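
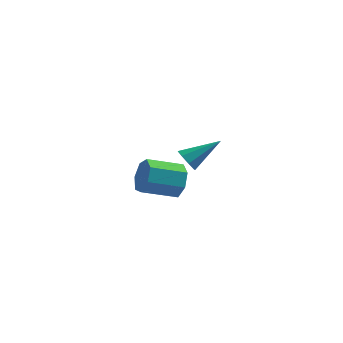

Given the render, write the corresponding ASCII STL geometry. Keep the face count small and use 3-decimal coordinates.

solid 
facet normal 0.861 0.391 -0.326
outer loop
vertex 1.409 -1.809 4.376
vertex 1.014 -1.518 3.681
vertex 1.122 -1.132 4.43
endloop
endfacet
facet normal 0.327 0.064 0.943
outer loop
vertex 1.409 -1.809 4.376
vertex 1.122 -1.132 4.43
vertex 0.041 -2.432 4.893
endloop
endfacet
facet normal 0.328 0.063 0.943
outer loop
vertex 0.041 -2.432 4.893
vertex 1.122 -1.132 4.43
vertex -0.247 -1.755 4.948
endloop
endfacet
facet normal -0.860 -0.392 0.326
outer loop
vertex 0.041 -2.432 4.893
vertex -0.247 -1.755 4.948
vertex -0.354 -2.142 4.199
endloop
endfacet
facet normal 0.860 0.392 -0.326
outer loop
vertex 1.122 -1.132 4.43
vertex 1.014 -1.518 3.681
vertex 0.753 -0.746 3.921
endloop
endfacet
facet normal -0.100 0.757 0.646
outer loop
vertex 1.122 -1.132 4.43
vertex 0.753 -0.746 3.921
vertex -0.247 -1.755 4.948
endloop
endfacet
facet normal -0.100 0.757 0.646
outer loop
vertex -0.247 -1.755 4.948
vertex 0.753 -0.746 3.921
vertex -0.615 -1.369 4.439
endloop
endfacet
facet normal -0.861 -0.392 0.325
outer loop
vertex -0.247 -1.755 4.948
vertex -0.615 -1.369 4.439
vertex -0.354 -2.142 4.199
endloop
endfacet
facet normal 0.860 0.392 -0.326
outer loop
vertex 0.753 -0.746 3.921
vertex 1.014 -1.518 3.681
vertex 0.581 -0.942 3.231
endloop
endfacet
facet normal -0.453 0.881 -0.137
outer loop
vertex 0.753 -0.746 3.921
vertex 0.581 -0.942 3.231
vertex -0.615 -1.369 4.439
endloop
endfacet
facet normal -0.453 0.881 -0.137
outer loop
vertex -0.615 -1.369 4.439
vertex 0.581 -0.942 3.231
vertex -0.787 -1.565 3.749
endloop
endfacet
facet normal -0.860 -0.392 0.326
outer loop
vertex -0.615 -1.369 4.439
vertex -0.787 -1.565 3.749
vertex -0.354 -2.142 4.199
endloop
endfacet
facet normal 0.860 0.392 -0.326
outer loop
vertex 0.581 -0.942 3.231
vertex 1.014 -1.518 3.681
vertex 0.735 -1.572 2.88
endloop
endfacet
facet normal -0.465 0.341 -0.817
outer loop
vertex 0.581 -0.942 3.231
vertex 0.735 -1.572 2.88
vertex -0.787 -1.565 3.749
endloop
endfacet
facet normal -0.465 0.341 -0.817
outer loop
vertex -0.787 -1.565 3.749
vertex 0.735 -1.572 2.88
vertex -0.633 -2.195 3.398
endloop
endfacet
facet normal -0.861 -0.392 0.326
outer loop
vertex -0.787 -1.565 3.749
vertex -0.633 -2.195 3.398
vertex -0.354 -2.142 4.199
endloop
endfacet
facet normal 0.860 0.392 -0.326
outer loop
vertex 0.735 -1.572 2.88
vertex 1.014 -1.518 3.681
vertex 1.099 -2.162 3.132
endloop
endfacet
facet normal -0.127 -0.455 -0.882
outer loop
vertex 0.735 -1.572 2.88
vertex 1.099 -2.162 3.132
vertex -0.633 -2.195 3.398
endloop
endfacet
facet normal -0.127 -0.455 -0.882
outer loop
vertex -0.633 -2.195 3.398
vertex 1.099 -2.162 3.132
vertex -0.269 -2.785 3.65
endloop
endfacet
facet normal -0.860 -0.392 0.326
outer loop
vertex -0.633 -2.195 3.398
vertex -0.269 -2.785 3.65
vertex -0.354 -2.142 4.199
endloop
endfacet
facet normal 0.861 0.391 -0.326
outer loop
vertex 1.099 -2.162 3.132
vertex 1.014 -1.518 3.681
vertex 1.399 -2.267 3.798
endloop
endfacet
facet normal 0.307 -0.909 -0.282
outer loop
vertex 1.099 -2.162 3.132
vertex 1.399 -2.267 3.798
vertex -0.269 -2.785 3.65
endloop
endfacet
facet normal 0.307 -0.909 -0.282
outer loop
vertex -0.269 -2.785 3.65
vertex 1.399 -2.267 3.798
vertex 0.031 -2.89 4.315
endloop
endfacet
facet normal -0.860 -0.392 0.326
outer loop
vertex -0.269 -2.785 3.65
vertex 0.031 -2.89 4.315
vertex -0.354 -2.142 4.199
endloop
endfacet
facet normal 0.861 0.392 -0.325
outer loop
vertex 1.399 -2.267 3.798
vertex 1.014 -1.518 3.681
vertex 1.409 -1.809 4.376
endloop
endfacet
facet normal 0.509 -0.679 0.529
outer loop
vertex 1.399 -2.267 3.798
vertex 1.409 -1.809 4.376
vertex 0.031 -2.89 4.315
endloop
endfacet
facet normal 0.509 -0.679 0.529
outer loop
vertex 0.031 -2.89 4.315
vertex 1.409 -1.809 4.376
vertex 0.041 -2.432 4.893
endloop
endfacet
facet normal -0.860 -0.392 0.326
outer loop
vertex 0.031 -2.89 4.315
vertex 0.041 -2.432 4.893
vertex -0.354 -2.142 4.199
endloop
endfacet
facet normal -0.747 -0.412 -0.523
outer loop
vertex 0.795 3.234 1.521
vertex 0.414 3.257 2.047
vertex 0.539 3.659 1.552
endloop
endfacet
facet normal 0.635 0.429 -0.643
outer loop
vertex 0.795 3.234 1.521
vertex 0.539 3.659 1.552
vertex 1.766 4.003 2.993
endloop
endfacet
facet normal -0.747 -0.411 -0.522
outer loop
vertex 0.539 3.659 1.552
vertex 0.414 3.257 2.047
vertex 0.21 3.849 1.873
endloop
endfacet
facet normal 0.172 0.915 -0.365
outer loop
vertex 0.539 3.659 1.552
vertex 0.21 3.849 1.873
vertex 1.766 4.003 2.993
endloop
endfacet
facet normal -0.747 -0.411 -0.523
outer loop
vertex 0.21 3.849 1.873
vertex 0.414 3.257 2.047
vertex 0.0 3.692 2.296
endloop
endfacet
facet normal -0.254 0.941 0.223
outer loop
vertex 0.21 3.849 1.873
vertex 0.0 3.692 2.296
vertex 1.766 4.003 2.993
endloop
endfacet
facet normal -0.747 -0.412 -0.522
outer loop
vertex 0.0 3.692 2.296
vertex 0.414 3.257 2.047
vertex 0.033 3.281 2.573
endloop
endfacet
facet normal -0.393 0.492 0.777
outer loop
vertex 0.0 3.692 2.296
vertex 0.033 3.281 2.573
vertex 1.766 4.003 2.993
endloop
endfacet
facet normal -0.747 -0.412 -0.522
outer loop
vertex 0.033 3.281 2.573
vertex 0.414 3.257 2.047
vertex 0.289 2.855 2.543
endloop
endfacet
facet normal -0.166 -0.168 0.972
outer loop
vertex 0.033 3.281 2.573
vertex 0.289 2.855 2.543
vertex 1.766 4.003 2.993
endloop
endfacet
facet normal -0.746 -0.413 -0.523
outer loop
vertex 0.289 2.855 2.543
vertex 0.414 3.257 2.047
vertex 0.619 2.665 2.222
endloop
endfacet
facet normal 0.298 -0.655 0.694
outer loop
vertex 0.289 2.855 2.543
vertex 0.619 2.665 2.222
vertex 1.766 4.003 2.993
endloop
endfacet
facet normal -0.746 -0.413 -0.522
outer loop
vertex 0.619 2.665 2.222
vertex 0.414 3.257 2.047
vertex 0.828 2.822 1.799
endloop
endfacet
facet normal 0.724 -0.681 0.105
outer loop
vertex 0.619 2.665 2.222
vertex 0.828 2.822 1.799
vertex 1.766 4.003 2.993
endloop
endfacet
facet normal -0.746 -0.412 -0.523
outer loop
vertex 0.828 2.822 1.799
vertex 0.414 3.257 2.047
vertex 0.795 3.234 1.521
endloop
endfacet
facet normal 0.863 -0.233 -0.448
outer loop
vertex 0.828 2.822 1.799
vertex 0.795 3.234 1.521
vertex 1.766 4.003 2.993
endloop
endfacet

endsolid


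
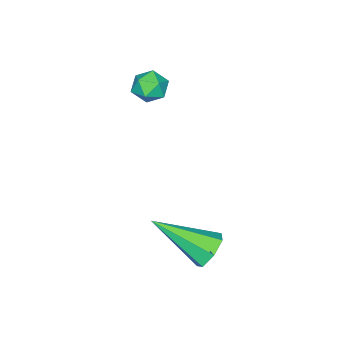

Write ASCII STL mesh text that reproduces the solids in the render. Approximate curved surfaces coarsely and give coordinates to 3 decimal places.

solid 
facet normal -0.414 0.514 0.751
outer loop
vertex -0.17 -0.943 0.046
vertex 0.025 -1.41 0.473
vertex 0.422 -0.896 0.34
endloop
endfacet
facet normal -0.192 0.953 0.235
outer loop
vertex -0.17 -0.943 0.046
vertex 0.422 -0.896 0.34
vertex 0.36 -0.75 -0.303
endloop
endfacet
facet normal -0.523 0.768 -0.370
outer loop
vertex -0.17 -0.943 0.046
vertex 0.36 -0.75 -0.303
vertex -0.075 -1.174 -0.568
endloop
endfacet
facet normal -0.950 0.215 -0.228
outer loop
vertex -0.17 -0.943 0.046
vertex -0.075 -1.174 -0.568
vertex -0.282 -1.582 -0.089
endloop
endfacet
facet normal -0.883 0.057 0.465
outer loop
vertex -0.17 -0.943 0.046
vertex -0.282 -1.582 -0.089
vertex 0.025 -1.41 0.473
endloop
endfacet
facet normal 0.508 0.849 0.144
outer loop
vertex 0.36 -0.75 -0.303
vertex 0.422 -0.896 0.34
vertex 0.882 -1.098 -0.091
endloop
endfacet
facet normal 0.149 0.139 0.979
outer loop
vertex 0.422 -0.896 0.34
vertex 0.025 -1.41 0.473
vertex 0.675 -1.506 0.388
endloop
endfacet
facet normal -0.610 -0.600 0.517
outer loop
vertex 0.025 -1.41 0.473
vertex -0.282 -1.582 -0.089
vertex 0.24 -1.93 0.123
endloop
endfacet
facet normal -0.718 -0.345 -0.604
outer loop
vertex -0.282 -1.582 -0.089
vertex -0.075 -1.174 -0.568
vertex 0.178 -1.784 -0.52
endloop
endfacet
facet normal -0.028 0.550 -0.835
outer loop
vertex -0.075 -1.174 -0.568
vertex 0.36 -0.75 -0.303
vertex 0.575 -1.27 -0.653
endloop
endfacet
facet normal 0.950 -0.215 0.228
outer loop
vertex 0.77 -1.737 -0.226
vertex 0.882 -1.098 -0.091
vertex 0.675 -1.506 0.388
endloop
endfacet
facet normal 0.523 -0.768 0.370
outer loop
vertex 0.77 -1.737 -0.226
vertex 0.675 -1.506 0.388
vertex 0.24 -1.93 0.123
endloop
endfacet
facet normal 0.192 -0.953 -0.235
outer loop
vertex 0.77 -1.737 -0.226
vertex 0.24 -1.93 0.123
vertex 0.178 -1.784 -0.52
endloop
endfacet
facet normal 0.414 -0.514 -0.751
outer loop
vertex 0.77 -1.737 -0.226
vertex 0.178 -1.784 -0.52
vertex 0.575 -1.27 -0.653
endloop
endfacet
facet normal 0.883 -0.057 -0.465
outer loop
vertex 0.77 -1.737 -0.226
vertex 0.575 -1.27 -0.653
vertex 0.882 -1.098 -0.091
endloop
endfacet
facet normal 0.718 0.345 0.604
outer loop
vertex 0.675 -1.506 0.388
vertex 0.882 -1.098 -0.091
vertex 0.422 -0.896 0.34
endloop
endfacet
facet normal 0.028 -0.550 0.835
outer loop
vertex 0.24 -1.93 0.123
vertex 0.675 -1.506 0.388
vertex 0.025 -1.41 0.473
endloop
endfacet
facet normal -0.508 -0.849 -0.144
outer loop
vertex 0.178 -1.784 -0.52
vertex 0.24 -1.93 0.123
vertex -0.282 -1.582 -0.089
endloop
endfacet
facet normal -0.149 -0.139 -0.979
outer loop
vertex 0.575 -1.27 -0.653
vertex 0.178 -1.784 -0.52
vertex -0.075 -1.174 -0.568
endloop
endfacet
facet normal 0.610 0.600 -0.517
outer loop
vertex 0.882 -1.098 -0.091
vertex 0.575 -1.27 -0.653
vertex 0.36 -0.75 -0.303
endloop
endfacet
facet normal -0.334 0.784 -0.523
outer loop
vertex 3.614 2.953 -4.262
vertex 2.945 2.765 -4.117
vertex 3.375 3.194 -3.748
endloop
endfacet
facet normal 0.919 0.235 0.317
outer loop
vertex 3.614 2.953 -4.262
vertex 3.375 3.194 -3.748
vertex 3.655 1.095 -3.003
endloop
endfacet
facet normal -0.334 0.784 -0.523
outer loop
vertex 3.375 3.194 -3.748
vertex 2.945 2.765 -4.117
vertex 2.812 3.112 -3.512
endloop
endfacet
facet normal 0.317 0.355 0.880
outer loop
vertex 3.375 3.194 -3.748
vertex 2.812 3.112 -3.512
vertex 3.655 1.095 -3.003
endloop
endfacet
facet normal -0.332 0.785 -0.523
outer loop
vertex 2.812 3.112 -3.512
vertex 2.945 2.765 -4.117
vertex 2.349 2.77 -3.731
endloop
endfacet
facet normal -0.450 0.037 0.892
outer loop
vertex 2.812 3.112 -3.512
vertex 2.349 2.77 -3.731
vertex 3.655 1.095 -3.003
endloop
endfacet
facet normal -0.332 0.785 -0.523
outer loop
vertex 2.349 2.77 -3.731
vertex 2.945 2.765 -4.117
vertex 2.335 2.424 -4.241
endloop
endfacet
facet normal -0.807 -0.478 0.347
outer loop
vertex 2.349 2.77 -3.731
vertex 2.335 2.424 -4.241
vertex 3.655 1.095 -3.003
endloop
endfacet
facet normal -0.332 0.784 -0.524
outer loop
vertex 2.335 2.424 -4.241
vertex 2.945 2.765 -4.117
vertex 2.781 2.335 -4.657
endloop
endfacet
facet normal -0.484 -0.804 -0.347
outer loop
vertex 2.335 2.424 -4.241
vertex 2.781 2.335 -4.657
vertex 3.655 1.095 -3.003
endloop
endfacet
facet normal -0.334 0.784 -0.523
outer loop
vertex 2.781 2.335 -4.657
vertex 2.945 2.765 -4.117
vertex 3.35 2.571 -4.667
endloop
endfacet
facet normal 0.276 -0.693 -0.666
outer loop
vertex 2.781 2.335 -4.657
vertex 3.35 2.571 -4.667
vertex 3.655 1.095 -3.003
endloop
endfacet
facet normal -0.334 0.785 -0.523
outer loop
vertex 3.35 2.571 -4.667
vertex 2.945 2.765 -4.117
vertex 3.614 2.953 -4.262
endloop
endfacet
facet normal 0.900 -0.230 -0.369
outer loop
vertex 3.35 2.571 -4.667
vertex 3.614 2.953 -4.262
vertex 3.655 1.095 -3.003
endloop
endfacet

endsolid


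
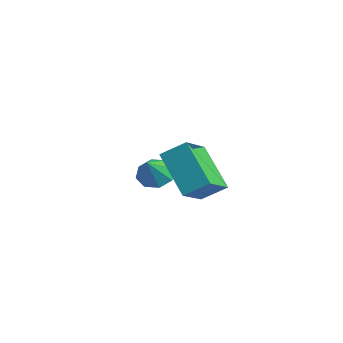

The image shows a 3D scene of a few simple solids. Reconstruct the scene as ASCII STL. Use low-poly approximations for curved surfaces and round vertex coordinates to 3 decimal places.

solid 
facet normal -0.526 0.468 -0.711
outer loop
vertex -2.343 0.508 2.203
vertex -2.811 0.57 2.59
vertex -2.321 0.905 2.448
endloop
endfacet
facet normal 0.997 -0.004 -0.083
outer loop
vertex -2.343 0.508 2.203
vertex -2.321 0.905 2.448
vertex -2.249 0.07 3.35
endloop
endfacet
facet normal -0.526 0.467 -0.711
outer loop
vertex -2.321 0.905 2.448
vertex -2.811 0.57 2.59
vertex -2.586 1.106 2.776
endloop
endfacet
facet normal 0.806 0.465 0.366
outer loop
vertex -2.321 0.905 2.448
vertex -2.586 1.106 2.776
vertex -2.249 0.07 3.35
endloop
endfacet
facet normal -0.525 0.467 -0.711
outer loop
vertex -2.586 1.106 2.776
vertex -2.811 0.57 2.59
vertex -2.983 0.993 2.995
endloop
endfacet
facet normal 0.287 0.534 0.795
outer loop
vertex -2.586 1.106 2.776
vertex -2.983 0.993 2.995
vertex -2.249 0.07 3.35
endloop
endfacet
facet normal -0.524 0.468 -0.712
outer loop
vertex -2.983 0.993 2.995
vertex -2.811 0.57 2.59
vertex -3.279 0.633 2.976
endloop
endfacet
facet normal -0.258 0.162 0.953
outer loop
vertex -2.983 0.993 2.995
vertex -3.279 0.633 2.976
vertex -2.249 0.07 3.35
endloop
endfacet
facet normal -0.524 0.468 -0.712
outer loop
vertex -3.279 0.633 2.976
vertex -2.811 0.57 2.59
vertex -3.301 0.236 2.731
endloop
endfacet
facet normal -0.507 -0.432 0.746
outer loop
vertex -3.279 0.633 2.976
vertex -3.301 0.236 2.731
vertex -2.249 0.07 3.35
endloop
endfacet
facet normal -0.524 0.469 -0.711
outer loop
vertex -3.301 0.236 2.731
vertex -2.811 0.57 2.59
vertex -3.036 0.035 2.403
endloop
endfacet
facet normal -0.317 -0.901 0.296
outer loop
vertex -3.301 0.236 2.731
vertex -3.036 0.035 2.403
vertex -2.249 0.07 3.35
endloop
endfacet
facet normal -0.524 0.469 -0.711
outer loop
vertex -3.036 0.035 2.403
vertex -2.811 0.57 2.59
vertex -2.639 0.148 2.185
endloop
endfacet
facet normal 0.203 -0.970 -0.133
outer loop
vertex -3.036 0.035 2.403
vertex -2.639 0.148 2.185
vertex -2.249 0.07 3.35
endloop
endfacet
facet normal -0.526 0.468 -0.711
outer loop
vertex -2.639 0.148 2.185
vertex -2.811 0.57 2.59
vertex -2.343 0.508 2.203
endloop
endfacet
facet normal 0.746 -0.599 -0.290
outer loop
vertex -2.639 0.148 2.185
vertex -2.343 0.508 2.203
vertex -2.249 0.07 3.35
endloop
endfacet
facet normal -0.416 -0.715 -0.562
outer loop
vertex -0.106 -0.414 4.592
vertex -0.782 0.435 4.013
vertex 1.104 -0.226 3.457
endloop
endfacet
facet normal 0.550 -0.689 0.472
outer loop
vertex 1.482 0.425 3.967
vertex -0.106 -0.414 4.592
vertex 1.104 -0.226 3.457
endloop
endfacet
facet normal -0.416 -0.715 -0.561
outer loop
vertex 1.104 -0.226 3.457
vertex -0.782 0.435 4.013
vertex 0.427 0.623 2.877
endloop
endfacet
facet normal 0.724 0.113 -0.680
outer loop
vertex 0.427 0.623 2.877
vertex 1.482 0.425 3.967
vertex 1.104 -0.226 3.457
endloop
endfacet
facet normal -0.724 -0.113 0.680
outer loop
vertex -0.106 -0.414 4.592
vertex -0.404 1.086 4.523
vertex -0.782 0.435 4.013
endloop
endfacet
facet normal 0.550 -0.690 0.471
outer loop
vertex 0.273 0.237 5.103
vertex -0.106 -0.414 4.592
vertex 1.482 0.425 3.967
endloop
endfacet
facet normal -0.724 -0.113 0.680
outer loop
vertex 0.273 0.237 5.103
vertex -0.404 1.086 4.523
vertex -0.106 -0.414 4.592
endloop
endfacet
facet normal -0.550 0.689 -0.472
outer loop
vertex -0.782 0.435 4.013
vertex -0.404 1.086 4.523
vertex 0.427 0.623 2.877
endloop
endfacet
facet normal 0.724 0.113 -0.680
outer loop
vertex 0.806 1.274 3.388
vertex 1.482 0.425 3.967
vertex 0.427 0.623 2.877
endloop
endfacet
facet normal -0.549 0.690 -0.471
outer loop
vertex 0.427 0.623 2.877
vertex -0.404 1.086 4.523
vertex 0.806 1.274 3.388
endloop
endfacet
facet normal 0.417 0.715 0.562
outer loop
vertex 0.806 1.274 3.388
vertex 0.273 0.237 5.103
vertex 1.482 0.425 3.967
endloop
endfacet
facet normal 0.416 0.715 0.562
outer loop
vertex -0.404 1.086 4.523
vertex 0.273 0.237 5.103
vertex 0.806 1.274 3.388
endloop
endfacet

endsolid


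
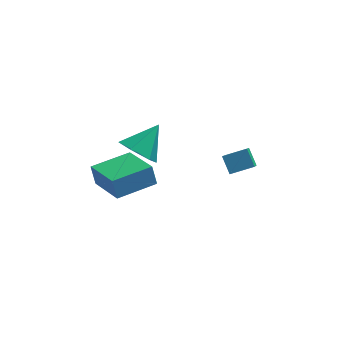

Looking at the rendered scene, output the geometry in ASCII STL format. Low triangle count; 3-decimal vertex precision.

solid 
facet normal -0.552 -0.554 -0.623
outer loop
vertex -0.049 1.879 -0.957
vertex -0.581 2.708 -1.222
vertex 0.259 2.454 -1.741
endloop
endfacet
facet normal 0.943 -0.296 0.153
outer loop
vertex -0.049 1.879 -0.957
vertex 0.259 2.454 -1.741
vertex 0.381 3.672 -0.138
endloop
endfacet
facet normal -0.552 -0.554 -0.623
outer loop
vertex 0.259 2.454 -1.741
vertex -0.581 2.708 -1.222
vertex -0.273 3.282 -2.006
endloop
endfacet
facet normal 0.830 0.412 -0.377
outer loop
vertex 0.259 2.454 -1.741
vertex -0.273 3.282 -2.006
vertex 0.381 3.672 -0.138
endloop
endfacet
facet normal -0.553 -0.554 -0.623
outer loop
vertex -0.273 3.282 -2.006
vertex -0.581 2.708 -1.222
vertex -1.113 3.537 -1.487
endloop
endfacet
facet normal 0.138 0.959 -0.248
outer loop
vertex -0.273 3.282 -2.006
vertex -1.113 3.537 -1.487
vertex 0.381 3.672 -0.138
endloop
endfacet
facet normal -0.553 -0.554 -0.623
outer loop
vertex -1.113 3.537 -1.487
vertex -0.581 2.708 -1.222
vertex -1.421 2.962 -0.702
endloop
endfacet
facet normal -0.443 0.797 0.410
outer loop
vertex -1.113 3.537 -1.487
vertex -1.421 2.962 -0.702
vertex 0.381 3.672 -0.138
endloop
endfacet
facet normal -0.553 -0.554 -0.622
outer loop
vertex -1.421 2.962 -0.702
vertex -0.581 2.708 -1.222
vertex -0.889 2.134 -0.437
endloop
endfacet
facet normal -0.329 0.089 0.940
outer loop
vertex -1.421 2.962 -0.702
vertex -0.889 2.134 -0.437
vertex 0.381 3.672 -0.138
endloop
endfacet
facet normal -0.553 -0.554 -0.622
outer loop
vertex -0.889 2.134 -0.437
vertex -0.581 2.708 -1.222
vertex -0.049 1.879 -0.957
endloop
endfacet
facet normal 0.363 -0.458 0.811
outer loop
vertex -0.889 2.134 -0.437
vertex -0.049 1.879 -0.957
vertex 0.381 3.672 -0.138
endloop
endfacet
facet normal -0.876 -0.482 -0.037
outer loop
vertex -1.577 -2.91 2.379
vertex -2.513 -1.15 1.627
vertex -1.384 -3.191 1.482
endloop
endfacet
facet normal 0.439 -0.826 0.353
outer loop
vertex 0.253 -2.29 1.553
vertex -1.577 -2.91 2.379
vertex -1.384 -3.191 1.482
endloop
endfacet
facet normal -0.876 -0.482 -0.037
outer loop
vertex -1.384 -3.191 1.482
vertex -2.513 -1.15 1.627
vertex -2.32 -1.431 0.73
endloop
endfacet
facet normal 0.201 -0.292 -0.935
outer loop
vertex -2.32 -1.431 0.73
vertex 0.253 -2.29 1.553
vertex -1.384 -3.191 1.482
endloop
endfacet
facet normal -0.201 0.292 0.935
outer loop
vertex -1.577 -2.91 2.379
vertex -0.876 -0.249 1.698
vertex -2.513 -1.15 1.627
endloop
endfacet
facet normal 0.439 -0.826 0.353
outer loop
vertex 0.06 -2.009 2.45
vertex -1.577 -2.91 2.379
vertex 0.253 -2.29 1.553
endloop
endfacet
facet normal -0.201 0.292 0.935
outer loop
vertex 0.06 -2.009 2.45
vertex -0.876 -0.249 1.698
vertex -1.577 -2.91 2.379
endloop
endfacet
facet normal -0.439 0.826 -0.353
outer loop
vertex -2.513 -1.15 1.627
vertex -0.876 -0.249 1.698
vertex -2.32 -1.431 0.73
endloop
endfacet
facet normal 0.201 -0.292 -0.935
outer loop
vertex -0.683 -0.53 0.801
vertex 0.253 -2.29 1.553
vertex -2.32 -1.431 0.73
endloop
endfacet
facet normal -0.439 0.826 -0.353
outer loop
vertex -2.32 -1.431 0.73
vertex -0.876 -0.249 1.698
vertex -0.683 -0.53 0.801
endloop
endfacet
facet normal 0.876 0.482 0.037
outer loop
vertex -0.683 -0.53 0.801
vertex 0.06 -2.009 2.45
vertex 0.253 -2.29 1.553
endloop
endfacet
facet normal 0.876 0.482 0.037
outer loop
vertex -0.876 -0.249 1.698
vertex 0.06 -2.009 2.45
vertex -0.683 -0.53 0.801
endloop
endfacet
facet normal -0.940 -0.144 -0.310
outer loop
vertex 3.441 0.935 -1.115
vertex 3.128 1.585 -0.467
vertex 3.611 2.05 -2.15
endloop
endfacet
facet normal 0.323 -0.670 -0.669
outer loop
vertex 4.692 2.215 -1.793
vertex 3.441 0.935 -1.115
vertex 3.611 2.05 -2.15
endloop
endfacet
facet normal -0.940 -0.144 -0.309
outer loop
vertex 3.611 2.05 -2.15
vertex 3.128 1.585 -0.467
vertex 3.298 2.699 -1.501
endloop
endfacet
facet normal 0.112 0.729 -0.675
outer loop
vertex 3.298 2.699 -1.501
vertex 4.692 2.215 -1.793
vertex 3.611 2.05 -2.15
endloop
endfacet
facet normal -0.112 -0.728 0.676
outer loop
vertex 3.441 0.935 -1.115
vertex 4.209 1.75 -0.11
vertex 3.128 1.585 -0.467
endloop
endfacet
facet normal 0.323 -0.670 -0.669
outer loop
vertex 4.522 1.101 -0.759
vertex 3.441 0.935 -1.115
vertex 4.692 2.215 -1.793
endloop
endfacet
facet normal -0.111 -0.729 0.676
outer loop
vertex 4.522 1.101 -0.759
vertex 4.209 1.75 -0.11
vertex 3.441 0.935 -1.115
endloop
endfacet
facet normal -0.323 0.670 0.669
outer loop
vertex 3.128 1.585 -0.467
vertex 4.209 1.75 -0.11
vertex 3.298 2.699 -1.501
endloop
endfacet
facet normal 0.111 0.728 -0.677
outer loop
vertex 4.379 2.865 -1.145
vertex 4.692 2.215 -1.793
vertex 3.298 2.699 -1.501
endloop
endfacet
facet normal -0.323 0.670 0.669
outer loop
vertex 3.298 2.699 -1.501
vertex 4.209 1.75 -0.11
vertex 4.379 2.865 -1.145
endloop
endfacet
facet normal 0.940 0.144 0.310
outer loop
vertex 4.379 2.865 -1.145
vertex 4.522 1.101 -0.759
vertex 4.692 2.215 -1.793
endloop
endfacet
facet normal 0.940 0.144 0.309
outer loop
vertex 4.209 1.75 -0.11
vertex 4.522 1.101 -0.759
vertex 4.379 2.865 -1.145
endloop
endfacet

endsolid


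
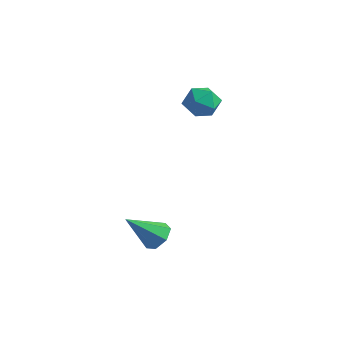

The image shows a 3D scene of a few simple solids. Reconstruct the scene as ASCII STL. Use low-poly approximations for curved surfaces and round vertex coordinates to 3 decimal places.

solid 
facet normal -0.887 -0.295 0.355
outer loop
vertex -3.341 3.903 1.104
vertex -3.03 2.933 1.074
vertex -2.879 3.49 1.914
endloop
endfacet
facet normal -0.722 0.356 0.593
outer loop
vertex -3.341 3.903 1.104
vertex -2.879 3.49 1.914
vertex -2.648 4.441 1.624
endloop
endfacet
facet normal -0.626 0.780 0.027
outer loop
vertex -3.341 3.903 1.104
vertex -2.648 4.441 1.624
vertex -2.656 4.47 0.605
endloop
endfacet
facet normal -0.731 0.390 -0.561
outer loop
vertex -3.341 3.903 1.104
vertex -2.656 4.47 0.605
vertex -2.892 3.538 0.265
endloop
endfacet
facet normal -0.892 -0.275 -0.358
outer loop
vertex -3.341 3.903 1.104
vertex -2.892 3.538 0.265
vertex -3.03 2.933 1.074
endloop
endfacet
facet normal -0.101 0.313 0.944
outer loop
vertex -2.648 4.441 1.624
vertex -2.879 3.49 1.914
vertex -1.908 3.802 1.915
endloop
endfacet
facet normal -0.369 -0.743 0.559
outer loop
vertex -2.879 3.49 1.914
vertex -3.03 2.933 1.074
vertex -2.144 2.87 1.575
endloop
endfacet
facet normal -0.378 -0.709 -0.595
outer loop
vertex -3.03 2.933 1.074
vertex -2.892 3.538 0.265
vertex -2.152 2.899 0.556
endloop
endfacet
facet normal -0.117 0.366 -0.923
outer loop
vertex -2.892 3.538 0.265
vertex -2.656 4.47 0.605
vertex -1.921 3.85 0.266
endloop
endfacet
facet normal 0.055 0.998 0.028
outer loop
vertex -2.656 4.47 0.605
vertex -2.648 4.441 1.624
vertex -1.77 4.407 1.106
endloop
endfacet
facet normal 0.731 -0.390 0.561
outer loop
vertex -1.459 3.437 1.076
vertex -1.908 3.802 1.915
vertex -2.144 2.87 1.575
endloop
endfacet
facet normal 0.626 -0.780 -0.027
outer loop
vertex -1.459 3.437 1.076
vertex -2.144 2.87 1.575
vertex -2.152 2.899 0.556
endloop
endfacet
facet normal 0.722 -0.356 -0.593
outer loop
vertex -1.459 3.437 1.076
vertex -2.152 2.899 0.556
vertex -1.921 3.85 0.266
endloop
endfacet
facet normal 0.887 0.295 -0.355
outer loop
vertex -1.459 3.437 1.076
vertex -1.921 3.85 0.266
vertex -1.77 4.407 1.106
endloop
endfacet
facet normal 0.892 0.275 0.358
outer loop
vertex -1.459 3.437 1.076
vertex -1.77 4.407 1.106
vertex -1.908 3.802 1.915
endloop
endfacet
facet normal 0.117 -0.366 0.923
outer loop
vertex -2.144 2.87 1.575
vertex -1.908 3.802 1.915
vertex -2.879 3.49 1.914
endloop
endfacet
facet normal -0.055 -0.998 -0.028
outer loop
vertex -2.152 2.899 0.556
vertex -2.144 2.87 1.575
vertex -3.03 2.933 1.074
endloop
endfacet
facet normal 0.101 -0.313 -0.944
outer loop
vertex -1.921 3.85 0.266
vertex -2.152 2.899 0.556
vertex -2.892 3.538 0.265
endloop
endfacet
facet normal 0.369 0.743 -0.559
outer loop
vertex -1.77 4.407 1.106
vertex -1.921 3.85 0.266
vertex -2.656 4.47 0.605
endloop
endfacet
facet normal 0.378 0.709 0.595
outer loop
vertex -1.908 3.802 1.915
vertex -1.77 4.407 1.106
vertex -2.648 4.441 1.624
endloop
endfacet
facet normal 0.441 0.580 -0.685
outer loop
vertex 0.286 -1.784 -3.756
vertex -0.22 -2.098 -4.348
vertex -0.342 -1.427 -3.858
endloop
endfacet
facet normal 0.085 0.408 0.909
outer loop
vertex 0.286 -1.784 -3.756
vertex -0.342 -1.427 -3.858
vertex -1.12 -3.282 -2.952
endloop
endfacet
facet normal 0.441 0.580 -0.685
outer loop
vertex -0.342 -1.427 -3.858
vertex -0.22 -2.098 -4.348
vertex -0.877 -1.576 -4.329
endloop
endfacet
facet normal -0.637 0.537 0.553
outer loop
vertex -0.342 -1.427 -3.858
vertex -0.877 -1.576 -4.329
vertex -1.12 -3.282 -2.952
endloop
endfacet
facet normal 0.441 0.580 -0.684
outer loop
vertex -0.877 -1.576 -4.329
vertex -0.22 -2.098 -4.348
vertex -0.918 -2.118 -4.815
endloop
endfacet
facet normal -0.993 0.110 -0.039
outer loop
vertex -0.877 -1.576 -4.329
vertex -0.918 -2.118 -4.815
vertex -1.12 -3.282 -2.952
endloop
endfacet
facet normal 0.441 0.580 -0.685
outer loop
vertex -0.918 -2.118 -4.815
vertex -0.22 -2.098 -4.348
vertex -0.433 -2.645 -4.949
endloop
endfacet
facet normal -0.718 -0.553 -0.423
outer loop
vertex -0.918 -2.118 -4.815
vertex -0.433 -2.645 -4.949
vertex -1.12 -3.282 -2.952
endloop
endfacet
facet normal 0.440 0.581 -0.685
outer loop
vertex -0.433 -2.645 -4.949
vertex -0.22 -2.098 -4.348
vertex 0.213 -2.76 -4.631
endloop
endfacet
facet normal -0.017 -0.951 -0.309
outer loop
vertex -0.433 -2.645 -4.949
vertex 0.213 -2.76 -4.631
vertex -1.12 -3.282 -2.952
endloop
endfacet
facet normal 0.441 0.581 -0.684
outer loop
vertex 0.213 -2.76 -4.631
vertex -0.22 -2.098 -4.348
vertex 0.532 -2.377 -4.1
endloop
endfacet
facet normal 0.581 -0.785 0.217
outer loop
vertex 0.213 -2.76 -4.631
vertex 0.532 -2.377 -4.1
vertex -1.12 -3.282 -2.952
endloop
endfacet
facet normal 0.441 0.580 -0.685
outer loop
vertex 0.532 -2.377 -4.1
vertex -0.22 -2.098 -4.348
vertex 0.286 -1.784 -3.756
endloop
endfacet
facet normal 0.626 -0.180 0.759
outer loop
vertex 0.532 -2.377 -4.1
vertex 0.286 -1.784 -3.756
vertex -1.12 -3.282 -2.952
endloop
endfacet

endsolid


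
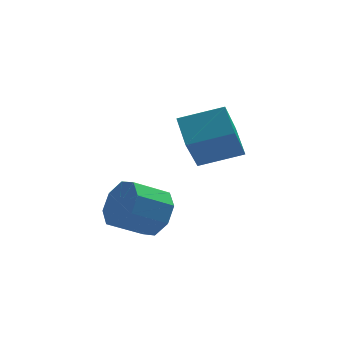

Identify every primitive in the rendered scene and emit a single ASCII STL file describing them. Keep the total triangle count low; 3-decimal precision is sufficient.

solid 
facet normal -0.948 0.141 -0.285
outer loop
vertex 1.224 -0.863 -0.346
vertex 1.186 0.175 0.294
vertex 1.898 0.214 -2.055
endloop
endfacet
facet normal 0.030 -0.851 -0.524
outer loop
vertex 3.434 -0.015 -1.594
vertex 1.224 -0.863 -0.346
vertex 1.898 0.214 -2.055
endloop
endfacet
facet normal -0.948 0.141 -0.285
outer loop
vertex 1.898 0.214 -2.055
vertex 1.186 0.175 0.294
vertex 1.86 1.252 -1.415
endloop
endfacet
facet normal 0.316 0.506 -0.802
outer loop
vertex 1.86 1.252 -1.415
vertex 3.434 -0.015 -1.594
vertex 1.898 0.214 -2.055
endloop
endfacet
facet normal -0.316 -0.506 0.802
outer loop
vertex 1.224 -0.863 -0.346
vertex 2.722 -0.054 0.755
vertex 1.186 0.175 0.294
endloop
endfacet
facet normal 0.030 -0.851 -0.524
outer loop
vertex 2.76 -1.092 0.115
vertex 1.224 -0.863 -0.346
vertex 3.434 -0.015 -1.594
endloop
endfacet
facet normal -0.316 -0.506 0.802
outer loop
vertex 2.76 -1.092 0.115
vertex 2.722 -0.054 0.755
vertex 1.224 -0.863 -0.346
endloop
endfacet
facet normal -0.030 0.851 0.524
outer loop
vertex 1.186 0.175 0.294
vertex 2.722 -0.054 0.755
vertex 1.86 1.252 -1.415
endloop
endfacet
facet normal 0.316 0.506 -0.802
outer loop
vertex 3.396 1.023 -0.954
vertex 3.434 -0.015 -1.594
vertex 1.86 1.252 -1.415
endloop
endfacet
facet normal -0.030 0.851 0.524
outer loop
vertex 1.86 1.252 -1.415
vertex 2.722 -0.054 0.755
vertex 3.396 1.023 -0.954
endloop
endfacet
facet normal 0.948 -0.141 0.285
outer loop
vertex 3.396 1.023 -0.954
vertex 2.76 -1.092 0.115
vertex 3.434 -0.015 -1.594
endloop
endfacet
facet normal 0.948 -0.141 0.285
outer loop
vertex 2.722 -0.054 0.755
vertex 2.76 -1.092 0.115
vertex 3.396 1.023 -0.954
endloop
endfacet
facet normal 0.844 0.089 -0.529
outer loop
vertex 0.233 -3.341 -1.447
vertex -0.202 -2.819 -2.053
vertex 0.263 -2.664 -1.286
endloop
endfacet
facet normal 0.535 -0.218 0.816
outer loop
vertex 0.233 -3.341 -1.447
vertex 0.263 -2.664 -1.286
vertex -0.923 -3.462 -0.722
endloop
endfacet
facet normal 0.535 -0.218 0.816
outer loop
vertex -0.923 -3.462 -0.722
vertex 0.263 -2.664 -1.286
vertex -0.893 -2.786 -0.561
endloop
endfacet
facet normal -0.843 -0.089 0.530
outer loop
vertex -0.923 -3.462 -0.722
vertex -0.893 -2.786 -0.561
vertex -1.358 -2.941 -1.327
endloop
endfacet
facet normal 0.844 0.088 -0.529
outer loop
vertex 0.263 -2.664 -1.286
vertex -0.202 -2.819 -2.053
vertex 0.021 -2.078 -1.574
endloop
endfacet
facet normal 0.409 0.533 0.741
outer loop
vertex 0.263 -2.664 -1.286
vertex 0.021 -2.078 -1.574
vertex -0.893 -2.786 -0.561
endloop
endfacet
facet normal 0.410 0.531 0.741
outer loop
vertex -0.893 -2.786 -0.561
vertex 0.021 -2.078 -1.574
vertex -1.135 -2.199 -0.848
endloop
endfacet
facet normal -0.843 -0.089 0.530
outer loop
vertex -0.893 -2.786 -0.561
vertex -1.135 -2.199 -0.848
vertex -1.358 -2.941 -1.327
endloop
endfacet
facet normal 0.843 0.089 -0.530
outer loop
vertex 0.021 -2.078 -1.574
vertex -0.202 -2.819 -2.053
vertex -0.352 -1.926 -2.142
endloop
endfacet
facet normal 0.044 0.972 0.231
outer loop
vertex 0.021 -2.078 -1.574
vertex -0.352 -1.926 -2.142
vertex -1.135 -2.199 -0.848
endloop
endfacet
facet normal 0.042 0.972 0.230
outer loop
vertex -1.135 -2.199 -0.848
vertex -0.352 -1.926 -2.142
vertex -1.508 -2.048 -1.417
endloop
endfacet
facet normal -0.844 -0.088 0.530
outer loop
vertex -1.135 -2.199 -0.848
vertex -1.508 -2.048 -1.417
vertex -1.358 -2.941 -1.327
endloop
endfacet
facet normal 0.843 0.089 -0.530
outer loop
vertex -0.352 -1.926 -2.142
vertex -0.202 -2.819 -2.053
vertex -0.637 -2.298 -2.658
endloop
endfacet
facet normal -0.348 0.841 -0.414
outer loop
vertex -0.352 -1.926 -2.142
vertex -0.637 -2.298 -2.658
vertex -1.508 -2.048 -1.417
endloop
endfacet
facet normal -0.347 0.842 -0.413
outer loop
vertex -1.508 -2.048 -1.417
vertex -0.637 -2.298 -2.658
vertex -1.793 -2.419 -1.933
endloop
endfacet
facet normal -0.844 -0.088 0.530
outer loop
vertex -1.508 -2.048 -1.417
vertex -1.793 -2.419 -1.933
vertex -1.358 -2.941 -1.327
endloop
endfacet
facet normal 0.843 0.089 -0.530
outer loop
vertex -0.637 -2.298 -2.658
vertex -0.202 -2.819 -2.053
vertex -0.667 -2.974 -2.819
endloop
endfacet
facet normal -0.535 0.218 -0.816
outer loop
vertex -0.637 -2.298 -2.658
vertex -0.667 -2.974 -2.819
vertex -1.793 -2.419 -1.933
endloop
endfacet
facet normal -0.535 0.218 -0.816
outer loop
vertex -1.793 -2.419 -1.933
vertex -0.667 -2.974 -2.819
vertex -1.823 -3.096 -2.094
endloop
endfacet
facet normal -0.844 -0.089 0.529
outer loop
vertex -1.793 -2.419 -1.933
vertex -1.823 -3.096 -2.094
vertex -1.358 -2.941 -1.327
endloop
endfacet
facet normal 0.843 0.089 -0.530
outer loop
vertex -0.667 -2.974 -2.819
vertex -0.202 -2.819 -2.053
vertex -0.425 -3.561 -2.532
endloop
endfacet
facet normal -0.409 -0.531 -0.742
outer loop
vertex -0.667 -2.974 -2.819
vertex -0.425 -3.561 -2.532
vertex -1.823 -3.096 -2.094
endloop
endfacet
facet normal -0.409 -0.533 -0.741
outer loop
vertex -1.823 -3.096 -2.094
vertex -0.425 -3.561 -2.532
vertex -1.581 -3.682 -1.806
endloop
endfacet
facet normal -0.844 -0.088 0.529
outer loop
vertex -1.823 -3.096 -2.094
vertex -1.581 -3.682 -1.806
vertex -1.358 -2.941 -1.327
endloop
endfacet
facet normal 0.844 0.088 -0.530
outer loop
vertex -0.425 -3.561 -2.532
vertex -0.202 -2.819 -2.053
vertex -0.052 -3.712 -1.963
endloop
endfacet
facet normal -0.043 -0.972 -0.230
outer loop
vertex -0.425 -3.561 -2.532
vertex -0.052 -3.712 -1.963
vertex -1.581 -3.682 -1.806
endloop
endfacet
facet normal -0.043 -0.972 -0.232
outer loop
vertex -1.581 -3.682 -1.806
vertex -0.052 -3.712 -1.963
vertex -1.208 -3.834 -1.238
endloop
endfacet
facet normal -0.843 -0.089 0.530
outer loop
vertex -1.581 -3.682 -1.806
vertex -1.208 -3.834 -1.238
vertex -1.358 -2.941 -1.327
endloop
endfacet
facet normal 0.844 0.088 -0.530
outer loop
vertex -0.052 -3.712 -1.963
vertex -0.202 -2.819 -2.053
vertex 0.233 -3.341 -1.447
endloop
endfacet
facet normal 0.348 -0.842 0.413
outer loop
vertex -0.052 -3.712 -1.963
vertex 0.233 -3.341 -1.447
vertex -1.208 -3.834 -1.238
endloop
endfacet
facet normal 0.348 -0.841 0.414
outer loop
vertex -1.208 -3.834 -1.238
vertex 0.233 -3.341 -1.447
vertex -0.923 -3.462 -0.722
endloop
endfacet
facet normal -0.843 -0.089 0.530
outer loop
vertex -1.208 -3.834 -1.238
vertex -0.923 -3.462 -0.722
vertex -1.358 -2.941 -1.327
endloop
endfacet

endsolid


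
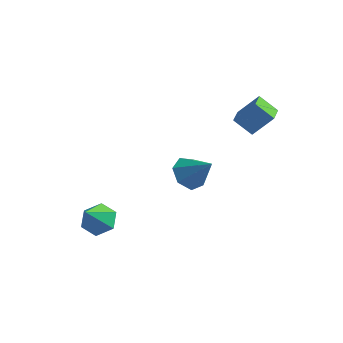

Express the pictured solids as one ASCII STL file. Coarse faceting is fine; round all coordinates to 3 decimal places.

solid 
facet normal 0.043 0.624 -0.780
outer loop
vertex -2.987 -2.409 -2.692
vertex -3.718 -2.922 -3.142
vertex -3.942 -2.155 -2.541
endloop
endfacet
facet normal 0.251 0.427 0.869
outer loop
vertex -2.987 -2.409 -2.692
vertex -3.942 -2.155 -2.541
vertex -3.802 -4.158 -1.598
endloop
endfacet
facet normal 0.043 0.624 -0.780
outer loop
vertex -3.942 -2.155 -2.541
vertex -3.718 -2.922 -3.142
vertex -4.673 -2.668 -2.991
endloop
endfacet
facet normal -0.641 0.290 0.711
outer loop
vertex -3.942 -2.155 -2.541
vertex -4.673 -2.668 -2.991
vertex -3.802 -4.158 -1.598
endloop
endfacet
facet normal 0.043 0.625 -0.780
outer loop
vertex -4.673 -2.668 -2.991
vertex -3.718 -2.922 -3.142
vertex -4.449 -3.435 -3.593
endloop
endfacet
facet normal -0.909 -0.387 0.155
outer loop
vertex -4.673 -2.668 -2.991
vertex -4.449 -3.435 -3.593
vertex -3.802 -4.158 -1.598
endloop
endfacet
facet normal 0.043 0.625 -0.780
outer loop
vertex -4.449 -3.435 -3.593
vertex -3.718 -2.922 -3.142
vertex -3.493 -3.689 -3.744
endloop
endfacet
facet normal -0.285 -0.927 -0.244
outer loop
vertex -4.449 -3.435 -3.593
vertex -3.493 -3.689 -3.744
vertex -3.802 -4.158 -1.598
endloop
endfacet
facet normal 0.043 0.625 -0.780
outer loop
vertex -3.493 -3.689 -3.744
vertex -3.718 -2.922 -3.142
vertex -2.763 -3.176 -3.293
endloop
endfacet
facet normal 0.608 -0.790 -0.085
outer loop
vertex -3.493 -3.689 -3.744
vertex -2.763 -3.176 -3.293
vertex -3.802 -4.158 -1.598
endloop
endfacet
facet normal 0.043 0.624 -0.780
outer loop
vertex -2.763 -3.176 -3.293
vertex -3.718 -2.922 -3.142
vertex -2.987 -2.409 -2.692
endloop
endfacet
facet normal 0.875 -0.113 0.471
outer loop
vertex -2.763 -3.176 -3.293
vertex -2.987 -2.409 -2.692
vertex -3.802 -4.158 -1.598
endloop
endfacet
facet normal -0.701 0.069 -0.710
outer loop
vertex 0.764 -1.593 -0.211
vertex 0.289 -0.856 0.33
vertex 1.023 -0.756 -0.385
endloop
endfacet
facet normal 0.898 -0.337 -0.282
outer loop
vertex 0.764 -1.593 -0.211
vertex 1.023 -0.756 -0.385
vertex 1.571 -0.984 1.63
endloop
endfacet
facet normal -0.701 0.070 -0.710
outer loop
vertex 1.023 -0.756 -0.385
vertex 0.289 -0.856 0.33
vertex 0.729 0.006 -0.02
endloop
endfacet
facet normal 0.882 0.432 -0.191
outer loop
vertex 1.023 -0.756 -0.385
vertex 0.729 0.006 -0.02
vertex 1.571 -0.984 1.63
endloop
endfacet
facet normal -0.701 0.070 -0.710
outer loop
vertex 0.729 0.006 -0.02
vertex 0.289 -0.856 0.33
vertex 0.104 0.118 0.608
endloop
endfacet
facet normal 0.440 0.851 0.286
outer loop
vertex 0.729 0.006 -0.02
vertex 0.104 0.118 0.608
vertex 1.571 -0.984 1.63
endloop
endfacet
facet normal -0.702 0.069 -0.709
outer loop
vertex 0.104 0.118 0.608
vertex 0.289 -0.856 0.33
vertex -0.382 -0.504 1.028
endloop
endfacet
facet normal -0.094 0.607 0.789
outer loop
vertex 0.104 0.118 0.608
vertex -0.382 -0.504 1.028
vertex 1.571 -0.984 1.63
endloop
endfacet
facet normal -0.701 0.070 -0.709
outer loop
vertex -0.382 -0.504 1.028
vertex 0.289 -0.856 0.33
vertex -0.363 -1.391 0.922
endloop
endfacet
facet normal -0.319 -0.119 0.940
outer loop
vertex -0.382 -0.504 1.028
vertex -0.363 -1.391 0.922
vertex 1.571 -0.984 1.63
endloop
endfacet
facet normal -0.701 0.069 -0.710
outer loop
vertex -0.363 -1.391 0.922
vertex 0.289 -0.856 0.33
vertex 0.147 -1.876 0.371
endloop
endfacet
facet normal -0.065 -0.778 0.625
outer loop
vertex -0.363 -1.391 0.922
vertex 0.147 -1.876 0.371
vertex 1.571 -0.984 1.63
endloop
endfacet
facet normal -0.701 0.069 -0.710
outer loop
vertex 0.147 -1.876 0.371
vertex 0.289 -0.856 0.33
vertex 0.764 -1.593 -0.211
endloop
endfacet
facet normal 0.477 -0.875 0.080
outer loop
vertex 0.147 -1.876 0.371
vertex 0.764 -1.593 -0.211
vertex 1.571 -0.984 1.63
endloop
endfacet
facet normal -0.591 -0.275 -0.759
outer loop
vertex 1.685 1.317 3.31
vertex 1.459 2.383 3.1
vertex 2.684 1.372 2.512
endloop
endfacet
facet normal 0.204 -0.961 0.189
outer loop
vertex 3.641 1.817 3.74
vertex 1.685 1.317 3.31
vertex 2.684 1.372 2.512
endloop
endfacet
facet normal -0.591 -0.275 -0.758
outer loop
vertex 2.684 1.372 2.512
vertex 1.459 2.383 3.1
vertex 2.458 2.438 2.301
endloop
endfacet
facet normal 0.781 0.042 -0.624
outer loop
vertex 2.458 2.438 2.301
vertex 3.641 1.817 3.74
vertex 2.684 1.372 2.512
endloop
endfacet
facet normal -0.781 -0.043 0.624
outer loop
vertex 1.685 1.317 3.31
vertex 2.416 2.828 4.328
vertex 1.459 2.383 3.1
endloop
endfacet
facet normal 0.204 -0.961 0.189
outer loop
vertex 2.642 1.762 4.539
vertex 1.685 1.317 3.31
vertex 3.641 1.817 3.74
endloop
endfacet
facet normal -0.781 -0.042 0.623
outer loop
vertex 2.642 1.762 4.539
vertex 2.416 2.828 4.328
vertex 1.685 1.317 3.31
endloop
endfacet
facet normal -0.204 0.961 -0.189
outer loop
vertex 1.459 2.383 3.1
vertex 2.416 2.828 4.328
vertex 2.458 2.438 2.301
endloop
endfacet
facet normal 0.781 0.043 -0.623
outer loop
vertex 3.415 2.883 3.53
vertex 3.641 1.817 3.74
vertex 2.458 2.438 2.301
endloop
endfacet
facet normal -0.204 0.961 -0.189
outer loop
vertex 2.458 2.438 2.301
vertex 2.416 2.828 4.328
vertex 3.415 2.883 3.53
endloop
endfacet
facet normal 0.591 0.275 0.758
outer loop
vertex 3.415 2.883 3.53
vertex 2.642 1.762 4.539
vertex 3.641 1.817 3.74
endloop
endfacet
facet normal 0.591 0.275 0.758
outer loop
vertex 2.416 2.828 4.328
vertex 2.642 1.762 4.539
vertex 3.415 2.883 3.53
endloop
endfacet

endsolid


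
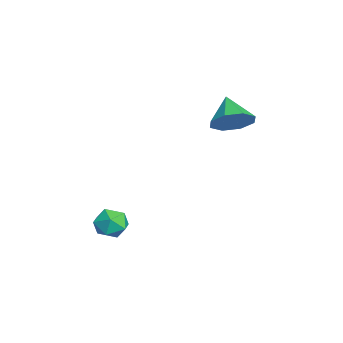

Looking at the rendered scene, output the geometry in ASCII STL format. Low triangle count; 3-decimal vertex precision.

solid 
facet normal 0.766 0.126 -0.631
outer loop
vertex -1.46 0.992 1.939
vertex -2.121 1.4 1.218
vertex -1.536 1.797 2.008
endloop
endfacet
facet normal 0.141 -0.071 0.987
outer loop
vertex -1.46 0.992 1.939
vertex -1.536 1.797 2.008
vertex -3.339 1.2 2.222
endloop
endfacet
facet normal 0.766 0.126 -0.630
outer loop
vertex -1.536 1.797 2.008
vertex -2.121 1.4 1.218
vertex -1.954 2.369 1.614
endloop
endfacet
facet normal -0.074 0.528 0.846
outer loop
vertex -1.536 1.797 2.008
vertex -1.954 2.369 1.614
vertex -3.339 1.2 2.222
endloop
endfacet
facet normal 0.765 0.126 -0.631
outer loop
vertex -1.954 2.369 1.614
vertex -2.121 1.4 1.218
vertex -2.471 2.374 0.988
endloop
endfacet
facet normal -0.480 0.779 0.403
outer loop
vertex -1.954 2.369 1.614
vertex -2.471 2.374 0.988
vertex -3.339 1.2 2.222
endloop
endfacet
facet normal 0.765 0.126 -0.631
outer loop
vertex -2.471 2.374 0.988
vertex -2.121 1.4 1.218
vertex -2.783 1.808 0.497
endloop
endfacet
facet normal -0.841 0.535 -0.082
outer loop
vertex -2.471 2.374 0.988
vertex -2.783 1.808 0.497
vertex -3.339 1.2 2.222
endloop
endfacet
facet normal 0.765 0.126 -0.631
outer loop
vertex -2.783 1.808 0.497
vertex -2.121 1.4 1.218
vertex -2.707 1.003 0.429
endloop
endfacet
facet normal -0.943 -0.062 -0.326
outer loop
vertex -2.783 1.808 0.497
vertex -2.707 1.003 0.429
vertex -3.339 1.2 2.222
endloop
endfacet
facet normal 0.765 0.126 -0.631
outer loop
vertex -2.707 1.003 0.429
vertex -2.121 1.4 1.218
vertex -2.288 0.431 0.823
endloop
endfacet
facet normal -0.728 -0.660 -0.184
outer loop
vertex -2.707 1.003 0.429
vertex -2.288 0.431 0.823
vertex -3.339 1.2 2.222
endloop
endfacet
facet normal 0.766 0.125 -0.630
outer loop
vertex -2.288 0.431 0.823
vertex -2.121 1.4 1.218
vertex -1.772 0.426 1.449
endloop
endfacet
facet normal -0.322 -0.911 0.258
outer loop
vertex -2.288 0.431 0.823
vertex -1.772 0.426 1.449
vertex -3.339 1.2 2.222
endloop
endfacet
facet normal 0.765 0.125 -0.631
outer loop
vertex -1.772 0.426 1.449
vertex -2.121 1.4 1.218
vertex -1.46 0.992 1.939
endloop
endfacet
facet normal 0.038 -0.666 0.745
outer loop
vertex -1.772 0.426 1.449
vertex -1.46 0.992 1.939
vertex -3.339 1.2 2.222
endloop
endfacet
facet normal 0.195 0.149 0.969
outer loop
vertex 2.763 -3.412 -1.607
vertex 2.58 -4.217 -1.446
vertex 3.368 -3.995 -1.639
endloop
endfacet
facet normal 0.590 0.581 0.561
outer loop
vertex 2.763 -3.412 -1.607
vertex 3.368 -3.995 -1.639
vertex 3.333 -3.393 -2.226
endloop
endfacet
facet normal 0.145 0.976 0.164
outer loop
vertex 2.763 -3.412 -1.607
vertex 3.333 -3.393 -2.226
vertex 2.523 -3.244 -2.396
endloop
endfacet
facet normal -0.523 0.787 0.327
outer loop
vertex 2.763 -3.412 -1.607
vertex 2.523 -3.244 -2.396
vertex 2.058 -3.753 -1.914
endloop
endfacet
facet normal -0.493 0.277 0.825
outer loop
vertex 2.763 -3.412 -1.607
vertex 2.058 -3.753 -1.914
vertex 2.58 -4.217 -1.446
endloop
endfacet
facet normal 0.977 0.175 0.121
outer loop
vertex 3.333 -3.393 -2.226
vertex 3.368 -3.995 -1.639
vertex 3.502 -4.187 -2.446
endloop
endfacet
facet normal 0.339 -0.523 0.782
outer loop
vertex 3.368 -3.995 -1.639
vertex 2.58 -4.217 -1.446
vertex 3.037 -4.696 -1.964
endloop
endfacet
facet normal -0.774 -0.317 0.549
outer loop
vertex 2.58 -4.217 -1.446
vertex 2.058 -3.753 -1.914
vertex 2.227 -4.547 -2.134
endloop
endfacet
facet normal -0.822 0.508 -0.257
outer loop
vertex 2.058 -3.753 -1.914
vertex 2.523 -3.244 -2.396
vertex 2.192 -3.945 -2.721
endloop
endfacet
facet normal 0.259 0.812 -0.523
outer loop
vertex 2.523 -3.244 -2.396
vertex 3.333 -3.393 -2.226
vertex 2.98 -3.723 -2.914
endloop
endfacet
facet normal 0.523 -0.787 -0.327
outer loop
vertex 2.797 -4.528 -2.753
vertex 3.502 -4.187 -2.446
vertex 3.037 -4.696 -1.964
endloop
endfacet
facet normal -0.145 -0.976 -0.164
outer loop
vertex 2.797 -4.528 -2.753
vertex 3.037 -4.696 -1.964
vertex 2.227 -4.547 -2.134
endloop
endfacet
facet normal -0.590 -0.581 -0.561
outer loop
vertex 2.797 -4.528 -2.753
vertex 2.227 -4.547 -2.134
vertex 2.192 -3.945 -2.721
endloop
endfacet
facet normal -0.195 -0.149 -0.969
outer loop
vertex 2.797 -4.528 -2.753
vertex 2.192 -3.945 -2.721
vertex 2.98 -3.723 -2.914
endloop
endfacet
facet normal 0.493 -0.277 -0.825
outer loop
vertex 2.797 -4.528 -2.753
vertex 2.98 -3.723 -2.914
vertex 3.502 -4.187 -2.446
endloop
endfacet
facet normal 0.822 -0.508 0.257
outer loop
vertex 3.037 -4.696 -1.964
vertex 3.502 -4.187 -2.446
vertex 3.368 -3.995 -1.639
endloop
endfacet
facet normal -0.259 -0.812 0.523
outer loop
vertex 2.227 -4.547 -2.134
vertex 3.037 -4.696 -1.964
vertex 2.58 -4.217 -1.446
endloop
endfacet
facet normal -0.977 -0.175 -0.121
outer loop
vertex 2.192 -3.945 -2.721
vertex 2.227 -4.547 -2.134
vertex 2.058 -3.753 -1.914
endloop
endfacet
facet normal -0.339 0.523 -0.782
outer loop
vertex 2.98 -3.723 -2.914
vertex 2.192 -3.945 -2.721
vertex 2.523 -3.244 -2.396
endloop
endfacet
facet normal 0.774 0.317 -0.549
outer loop
vertex 3.502 -4.187 -2.446
vertex 2.98 -3.723 -2.914
vertex 3.333 -3.393 -2.226
endloop
endfacet

endsolid


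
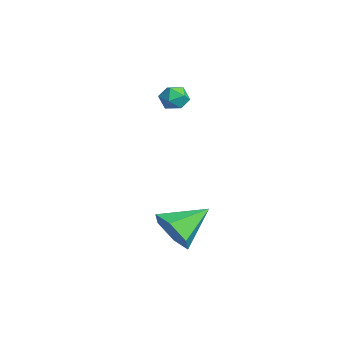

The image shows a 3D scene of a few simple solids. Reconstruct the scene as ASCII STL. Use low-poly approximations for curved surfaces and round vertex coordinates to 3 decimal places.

solid 
facet normal 0.224 -0.868 -0.442
outer loop
vertex 2.24 -5.014 -0.589
vertex 1.642 -4.761 -1.388
vertex 2.639 -4.503 -1.39
endloop
endfacet
facet normal 0.702 0.388 0.597
outer loop
vertex 2.24 -5.014 -0.589
vertex 2.639 -4.503 -1.39
vertex 1.238 -3.199 -0.592
endloop
endfacet
facet normal 0.224 -0.868 -0.443
outer loop
vertex 2.639 -4.503 -1.39
vertex 1.642 -4.761 -1.388
vertex 2.04 -4.25 -2.189
endloop
endfacet
facet normal 0.601 0.772 -0.206
outer loop
vertex 2.639 -4.503 -1.39
vertex 2.04 -4.25 -2.189
vertex 1.238 -3.199 -0.592
endloop
endfacet
facet normal 0.224 -0.868 -0.442
outer loop
vertex 2.04 -4.25 -2.189
vertex 1.642 -4.761 -1.388
vertex 1.043 -4.508 -2.188
endloop
endfacet
facet normal -0.200 0.769 -0.607
outer loop
vertex 2.04 -4.25 -2.189
vertex 1.043 -4.508 -2.188
vertex 1.238 -3.199 -0.592
endloop
endfacet
facet normal 0.224 -0.868 -0.442
outer loop
vertex 1.043 -4.508 -2.188
vertex 1.642 -4.761 -1.388
vertex 0.644 -5.019 -1.387
endloop
endfacet
facet normal -0.901 0.383 -0.204
outer loop
vertex 1.043 -4.508 -2.188
vertex 0.644 -5.019 -1.387
vertex 1.238 -3.199 -0.592
endloop
endfacet
facet normal 0.224 -0.868 -0.443
outer loop
vertex 0.644 -5.019 -1.387
vertex 1.642 -4.761 -1.388
vertex 1.243 -5.272 -0.588
endloop
endfacet
facet normal -0.800 -0.001 0.600
outer loop
vertex 0.644 -5.019 -1.387
vertex 1.243 -5.272 -0.588
vertex 1.238 -3.199 -0.592
endloop
endfacet
facet normal 0.224 -0.868 -0.443
outer loop
vertex 1.243 -5.272 -0.588
vertex 1.642 -4.761 -1.388
vertex 2.24 -5.014 -0.589
endloop
endfacet
facet normal 0.001 0.002 1.000
outer loop
vertex 1.243 -5.272 -0.588
vertex 2.24 -5.014 -0.589
vertex 1.238 -3.199 -0.592
endloop
endfacet
facet normal -0.999 -0.036 -0.000
outer loop
vertex -3.722 -2.917 3.314
vertex -3.699 -3.554 3.098
vertex -3.704 -3.423 3.758
endloop
endfacet
facet normal -0.761 0.413 0.501
outer loop
vertex -3.722 -2.917 3.314
vertex -3.704 -3.423 3.758
vertex -3.335 -2.87 3.863
endloop
endfacet
facet normal -0.365 0.914 0.179
outer loop
vertex -3.722 -2.917 3.314
vertex -3.335 -2.87 3.863
vertex -3.102 -2.66 3.267
endloop
endfacet
facet normal -0.360 0.774 -0.520
outer loop
vertex -3.722 -2.917 3.314
vertex -3.102 -2.66 3.267
vertex -3.327 -3.082 2.795
endloop
endfacet
facet normal -0.752 0.187 -0.632
outer loop
vertex -3.722 -2.917 3.314
vertex -3.327 -3.082 2.795
vertex -3.699 -3.554 3.098
endloop
endfacet
facet normal -0.335 0.045 0.941
outer loop
vertex -3.335 -2.87 3.863
vertex -3.704 -3.423 3.758
vertex -3.073 -3.478 3.985
endloop
endfacet
facet normal -0.721 -0.680 0.130
outer loop
vertex -3.704 -3.423 3.758
vertex -3.699 -3.554 3.098
vertex -3.298 -3.9 3.513
endloop
endfacet
facet normal -0.323 -0.318 -0.891
outer loop
vertex -3.699 -3.554 3.098
vertex -3.327 -3.082 2.795
vertex -3.065 -3.69 2.917
endloop
endfacet
facet normal 0.311 0.630 -0.712
outer loop
vertex -3.327 -3.082 2.795
vertex -3.102 -2.66 3.267
vertex -2.696 -3.137 3.022
endloop
endfacet
facet normal 0.303 0.855 0.420
outer loop
vertex -3.102 -2.66 3.267
vertex -3.335 -2.87 3.863
vertex -2.701 -3.006 3.682
endloop
endfacet
facet normal 0.360 -0.774 0.520
outer loop
vertex -2.678 -3.643 3.466
vertex -3.073 -3.478 3.985
vertex -3.298 -3.9 3.513
endloop
endfacet
facet normal 0.365 -0.914 -0.179
outer loop
vertex -2.678 -3.643 3.466
vertex -3.298 -3.9 3.513
vertex -3.065 -3.69 2.917
endloop
endfacet
facet normal 0.761 -0.413 -0.501
outer loop
vertex -2.678 -3.643 3.466
vertex -3.065 -3.69 2.917
vertex -2.696 -3.137 3.022
endloop
endfacet
facet normal 0.999 0.036 0.000
outer loop
vertex -2.678 -3.643 3.466
vertex -2.696 -3.137 3.022
vertex -2.701 -3.006 3.682
endloop
endfacet
facet normal 0.752 -0.187 0.632
outer loop
vertex -2.678 -3.643 3.466
vertex -2.701 -3.006 3.682
vertex -3.073 -3.478 3.985
endloop
endfacet
facet normal -0.311 -0.630 0.712
outer loop
vertex -3.298 -3.9 3.513
vertex -3.073 -3.478 3.985
vertex -3.704 -3.423 3.758
endloop
endfacet
facet normal -0.303 -0.855 -0.420
outer loop
vertex -3.065 -3.69 2.917
vertex -3.298 -3.9 3.513
vertex -3.699 -3.554 3.098
endloop
endfacet
facet normal 0.335 -0.045 -0.941
outer loop
vertex -2.696 -3.137 3.022
vertex -3.065 -3.69 2.917
vertex -3.327 -3.082 2.795
endloop
endfacet
facet normal 0.721 0.680 -0.130
outer loop
vertex -2.701 -3.006 3.682
vertex -2.696 -3.137 3.022
vertex -3.102 -2.66 3.267
endloop
endfacet
facet normal 0.323 0.318 0.891
outer loop
vertex -3.073 -3.478 3.985
vertex -2.701 -3.006 3.682
vertex -3.335 -2.87 3.863
endloop
endfacet

endsolid


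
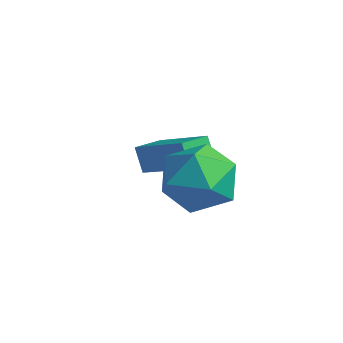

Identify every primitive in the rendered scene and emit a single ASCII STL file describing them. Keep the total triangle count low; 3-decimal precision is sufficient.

solid 
facet normal -0.473 0.881 0.023
outer loop
vertex -1.521 2.71 -0.264
vertex -2.465 2.205 -0.317
vertex -2.023 2.417 0.637
endloop
endfacet
facet normal 0.145 0.914 0.378
outer loop
vertex -1.521 2.71 -0.264
vertex -2.023 2.417 0.637
vertex -0.963 2.286 0.547
endloop
endfacet
facet normal 0.669 0.740 -0.074
outer loop
vertex -1.521 2.71 -0.264
vertex -0.963 2.286 0.547
vertex -0.749 1.992 -0.462
endloop
endfacet
facet normal 0.375 0.598 -0.708
outer loop
vertex -1.521 2.71 -0.264
vertex -0.749 1.992 -0.462
vertex -1.678 1.942 -0.996
endloop
endfacet
facet normal -0.330 0.686 -0.649
outer loop
vertex -1.521 2.71 -0.264
vertex -1.678 1.942 -0.996
vertex -2.465 2.205 -0.317
endloop
endfacet
facet normal 0.129 0.424 0.897
outer loop
vertex -0.963 2.286 0.547
vertex -2.023 2.417 0.637
vertex -1.562 1.518 0.996
endloop
endfacet
facet normal -0.871 0.370 0.321
outer loop
vertex -2.023 2.417 0.637
vertex -2.465 2.205 -0.317
vertex -2.491 1.468 0.462
endloop
endfacet
facet normal -0.642 0.054 -0.765
outer loop
vertex -2.465 2.205 -0.317
vertex -1.678 1.942 -0.996
vertex -2.277 1.174 -0.547
endloop
endfacet
facet normal 0.500 -0.088 -0.862
outer loop
vertex -1.678 1.942 -0.996
vertex -0.749 1.992 -0.462
vertex -1.217 1.043 -0.637
endloop
endfacet
facet normal 0.976 0.141 0.166
outer loop
vertex -0.749 1.992 -0.462
vertex -0.963 2.286 0.547
vertex -0.775 1.255 0.317
endloop
endfacet
facet normal -0.375 -0.598 0.708
outer loop
vertex -1.719 0.75 0.264
vertex -1.562 1.518 0.996
vertex -2.491 1.468 0.462
endloop
endfacet
facet normal -0.669 -0.740 0.074
outer loop
vertex -1.719 0.75 0.264
vertex -2.491 1.468 0.462
vertex -2.277 1.174 -0.547
endloop
endfacet
facet normal -0.145 -0.914 -0.378
outer loop
vertex -1.719 0.75 0.264
vertex -2.277 1.174 -0.547
vertex -1.217 1.043 -0.637
endloop
endfacet
facet normal 0.473 -0.881 -0.023
outer loop
vertex -1.719 0.75 0.264
vertex -1.217 1.043 -0.637
vertex -0.775 1.255 0.317
endloop
endfacet
facet normal 0.330 -0.686 0.649
outer loop
vertex -1.719 0.75 0.264
vertex -0.775 1.255 0.317
vertex -1.562 1.518 0.996
endloop
endfacet
facet normal -0.500 0.088 0.862
outer loop
vertex -2.491 1.468 0.462
vertex -1.562 1.518 0.996
vertex -2.023 2.417 0.637
endloop
endfacet
facet normal -0.976 -0.141 -0.166
outer loop
vertex -2.277 1.174 -0.547
vertex -2.491 1.468 0.462
vertex -2.465 2.205 -0.317
endloop
endfacet
facet normal -0.129 -0.424 -0.897
outer loop
vertex -1.217 1.043 -0.637
vertex -2.277 1.174 -0.547
vertex -1.678 1.942 -0.996
endloop
endfacet
facet normal 0.871 -0.370 -0.321
outer loop
vertex -0.775 1.255 0.317
vertex -1.217 1.043 -0.637
vertex -0.749 1.992 -0.462
endloop
endfacet
facet normal 0.642 -0.054 0.765
outer loop
vertex -1.562 1.518 0.996
vertex -0.775 1.255 0.317
vertex -0.963 2.286 0.547
endloop
endfacet
facet normal -0.848 -0.002 -0.530
outer loop
vertex -4.772 2.677 -1.083
vertex -4.699 3.495 -1.203
vertex -4.354 2.542 -1.751
endloop
endfacet
facet normal -0.088 -0.986 0.144
outer loop
vertex -2.701 2.545 -0.717
vertex -4.772 2.677 -1.083
vertex -4.354 2.542 -1.751
endloop
endfacet
facet normal -0.848 -0.002 -0.530
outer loop
vertex -4.354 2.542 -1.751
vertex -4.699 3.495 -1.203
vertex -4.281 3.36 -1.871
endloop
endfacet
facet normal 0.523 -0.169 -0.835
outer loop
vertex -4.281 3.36 -1.871
vertex -2.701 2.545 -0.717
vertex -4.354 2.542 -1.751
endloop
endfacet
facet normal -0.523 0.169 0.835
outer loop
vertex -4.772 2.677 -1.083
vertex -3.046 3.498 -0.169
vertex -4.699 3.495 -1.203
endloop
endfacet
facet normal -0.088 -0.986 0.144
outer loop
vertex -3.119 2.68 -0.049
vertex -4.772 2.677 -1.083
vertex -2.701 2.545 -0.717
endloop
endfacet
facet normal -0.523 0.169 0.835
outer loop
vertex -3.119 2.68 -0.049
vertex -3.046 3.498 -0.169
vertex -4.772 2.677 -1.083
endloop
endfacet
facet normal 0.088 0.986 -0.144
outer loop
vertex -4.699 3.495 -1.203
vertex -3.046 3.498 -0.169
vertex -4.281 3.36 -1.871
endloop
endfacet
facet normal 0.523 -0.169 -0.835
outer loop
vertex -2.628 3.363 -0.837
vertex -2.701 2.545 -0.717
vertex -4.281 3.36 -1.871
endloop
endfacet
facet normal 0.088 0.986 -0.144
outer loop
vertex -4.281 3.36 -1.871
vertex -3.046 3.498 -0.169
vertex -2.628 3.363 -0.837
endloop
endfacet
facet normal 0.848 0.002 0.530
outer loop
vertex -2.628 3.363 -0.837
vertex -3.119 2.68 -0.049
vertex -2.701 2.545 -0.717
endloop
endfacet
facet normal 0.848 0.002 0.530
outer loop
vertex -3.046 3.498 -0.169
vertex -3.119 2.68 -0.049
vertex -2.628 3.363 -0.837
endloop
endfacet

endsolid


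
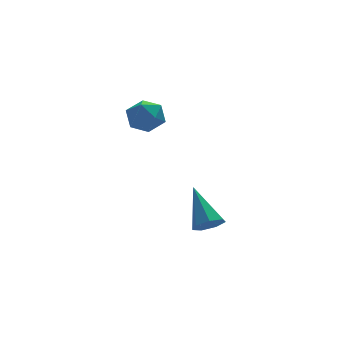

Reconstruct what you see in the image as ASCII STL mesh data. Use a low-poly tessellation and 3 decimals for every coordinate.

solid 
facet normal 0.042 -0.764 -0.644
outer loop
vertex -0.359 -1.999 -3.947
vertex -0.743 -1.698 -4.329
vertex -0.123 -1.68 -4.31
endloop
endfacet
facet normal 0.845 -0.017 0.535
outer loop
vertex -0.359 -1.999 -3.947
vertex -0.123 -1.68 -4.31
vertex -0.817 -0.322 -3.171
endloop
endfacet
facet normal 0.042 -0.765 -0.643
outer loop
vertex -0.123 -1.68 -4.31
vertex -0.743 -1.698 -4.329
vertex -0.354 -1.375 -4.688
endloop
endfacet
facet normal 0.849 0.518 -0.101
outer loop
vertex -0.123 -1.68 -4.31
vertex -0.354 -1.375 -4.688
vertex -0.817 -0.322 -3.171
endloop
endfacet
facet normal 0.041 -0.764 -0.643
outer loop
vertex -0.354 -1.375 -4.688
vertex -0.743 -1.698 -4.329
vertex -0.877 -1.312 -4.796
endloop
endfacet
facet normal 0.207 0.832 -0.515
outer loop
vertex -0.354 -1.375 -4.688
vertex -0.877 -1.312 -4.796
vertex -0.817 -0.322 -3.171
endloop
endfacet
facet normal 0.041 -0.764 -0.644
outer loop
vertex -0.877 -1.312 -4.796
vertex -0.743 -1.698 -4.329
vertex -1.299 -1.54 -4.552
endloop
endfacet
facet normal -0.604 0.691 -0.398
outer loop
vertex -0.877 -1.312 -4.796
vertex -1.299 -1.54 -4.552
vertex -0.817 -0.322 -3.171
endloop
endfacet
facet normal 0.041 -0.764 -0.644
outer loop
vertex -1.299 -1.54 -4.552
vertex -0.743 -1.698 -4.329
vertex -1.302 -1.887 -4.141
endloop
endfacet
facet normal -0.967 0.200 0.161
outer loop
vertex -1.299 -1.54 -4.552
vertex -1.302 -1.887 -4.141
vertex -0.817 -0.322 -3.171
endloop
endfacet
facet normal 0.042 -0.765 -0.643
outer loop
vertex -1.302 -1.887 -4.141
vertex -0.743 -1.698 -4.329
vertex -0.884 -2.091 -3.871
endloop
endfacet
facet normal -0.612 -0.271 0.743
outer loop
vertex -1.302 -1.887 -4.141
vertex -0.884 -2.091 -3.871
vertex -0.817 -0.322 -3.171
endloop
endfacet
facet normal 0.041 -0.764 -0.643
outer loop
vertex -0.884 -2.091 -3.871
vertex -0.743 -1.698 -4.329
vertex -0.359 -1.999 -3.947
endloop
endfacet
facet normal 0.196 -0.367 0.909
outer loop
vertex -0.884 -2.091 -3.871
vertex -0.359 -1.999 -3.947
vertex -0.817 -0.322 -3.171
endloop
endfacet
facet normal -0.432 0.388 0.814
outer loop
vertex -2.932 0.68 0.555
vertex -2.536 0.194 0.997
vertex -2.242 0.882 0.825
endloop
endfacet
facet normal -0.374 0.878 0.299
outer loop
vertex -2.932 0.68 0.555
vertex -2.242 0.882 0.825
vertex -2.434 1.047 0.1
endloop
endfacet
facet normal -0.720 0.637 -0.275
outer loop
vertex -2.932 0.68 0.555
vertex -2.434 1.047 0.1
vertex -2.847 0.461 -0.175
endloop
endfacet
facet normal -0.993 -0.002 -0.115
outer loop
vertex -2.932 0.68 0.555
vertex -2.847 0.461 -0.175
vertex -2.91 -0.066 0.379
endloop
endfacet
facet normal -0.815 -0.156 0.559
outer loop
vertex -2.932 0.68 0.555
vertex -2.91 -0.066 0.379
vertex -2.536 0.194 0.997
endloop
endfacet
facet normal 0.319 0.939 0.129
outer loop
vertex -2.434 1.047 0.1
vertex -2.242 0.882 0.825
vertex -1.73 0.786 0.261
endloop
endfacet
facet normal 0.223 0.146 0.964
outer loop
vertex -2.242 0.882 0.825
vertex -2.536 0.194 0.997
vertex -1.793 0.259 0.815
endloop
endfacet
facet normal -0.398 -0.734 0.550
outer loop
vertex -2.536 0.194 0.997
vertex -2.91 -0.066 0.379
vertex -2.206 -0.327 0.54
endloop
endfacet
facet normal -0.687 -0.486 -0.541
outer loop
vertex -2.91 -0.066 0.379
vertex -2.847 0.461 -0.175
vertex -2.398 -0.162 -0.185
endloop
endfacet
facet normal -0.244 0.548 -0.800
outer loop
vertex -2.847 0.461 -0.175
vertex -2.434 1.047 0.1
vertex -2.104 0.526 -0.357
endloop
endfacet
facet normal 0.993 0.002 0.115
outer loop
vertex -1.708 0.04 0.085
vertex -1.73 0.786 0.261
vertex -1.793 0.259 0.815
endloop
endfacet
facet normal 0.720 -0.637 0.275
outer loop
vertex -1.708 0.04 0.085
vertex -1.793 0.259 0.815
vertex -2.206 -0.327 0.54
endloop
endfacet
facet normal 0.374 -0.878 -0.299
outer loop
vertex -1.708 0.04 0.085
vertex -2.206 -0.327 0.54
vertex -2.398 -0.162 -0.185
endloop
endfacet
facet normal 0.432 -0.388 -0.814
outer loop
vertex -1.708 0.04 0.085
vertex -2.398 -0.162 -0.185
vertex -2.104 0.526 -0.357
endloop
endfacet
facet normal 0.815 0.156 -0.559
outer loop
vertex -1.708 0.04 0.085
vertex -2.104 0.526 -0.357
vertex -1.73 0.786 0.261
endloop
endfacet
facet normal 0.687 0.486 0.541
outer loop
vertex -1.793 0.259 0.815
vertex -1.73 0.786 0.261
vertex -2.242 0.882 0.825
endloop
endfacet
facet normal 0.244 -0.548 0.800
outer loop
vertex -2.206 -0.327 0.54
vertex -1.793 0.259 0.815
vertex -2.536 0.194 0.997
endloop
endfacet
facet normal -0.319 -0.939 -0.129
outer loop
vertex -2.398 -0.162 -0.185
vertex -2.206 -0.327 0.54
vertex -2.91 -0.066 0.379
endloop
endfacet
facet normal -0.223 -0.146 -0.964
outer loop
vertex -2.104 0.526 -0.357
vertex -2.398 -0.162 -0.185
vertex -2.847 0.461 -0.175
endloop
endfacet
facet normal 0.398 0.734 -0.550
outer loop
vertex -1.73 0.786 0.261
vertex -2.104 0.526 -0.357
vertex -2.434 1.047 0.1
endloop
endfacet

endsolid


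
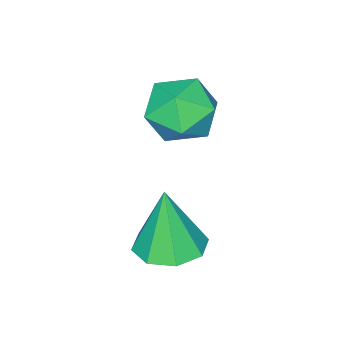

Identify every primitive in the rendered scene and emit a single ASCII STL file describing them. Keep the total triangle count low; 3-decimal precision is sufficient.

solid 
facet normal -0.950 -0.124 0.285
outer loop
vertex 1.573 -0.211 -0.757
vertex 1.691 -0.91 -0.667
vertex 1.795 -0.458 -0.124
endloop
endfacet
facet normal -0.715 0.529 0.457
outer loop
vertex 1.573 -0.211 -0.757
vertex 1.795 -0.458 -0.124
vertex 2.072 0.146 -0.389
endloop
endfacet
facet normal -0.504 0.852 -0.143
outer loop
vertex 1.573 -0.211 -0.757
vertex 2.072 0.146 -0.389
vertex 2.138 0.066 -1.096
endloop
endfacet
facet normal -0.608 0.399 -0.686
outer loop
vertex 1.573 -0.211 -0.757
vertex 2.138 0.066 -1.096
vertex 1.903 -0.587 -1.268
endloop
endfacet
facet normal -0.884 -0.203 -0.421
outer loop
vertex 1.573 -0.211 -0.757
vertex 1.903 -0.587 -1.268
vertex 1.691 -0.91 -0.667
endloop
endfacet
facet normal -0.146 0.453 0.880
outer loop
vertex 2.072 0.146 -0.389
vertex 1.795 -0.458 -0.124
vertex 2.497 -0.333 -0.072
endloop
endfacet
facet normal -0.526 -0.602 0.601
outer loop
vertex 1.795 -0.458 -0.124
vertex 1.691 -0.91 -0.667
vertex 2.262 -0.986 -0.244
endloop
endfacet
facet normal -0.419 -0.730 -0.540
outer loop
vertex 1.691 -0.91 -0.667
vertex 1.903 -0.587 -1.268
vertex 2.328 -1.066 -0.951
endloop
endfacet
facet normal 0.028 0.245 -0.969
outer loop
vertex 1.903 -0.587 -1.268
vertex 2.138 0.066 -1.096
vertex 2.605 -0.462 -1.216
endloop
endfacet
facet normal 0.198 0.976 -0.092
outer loop
vertex 2.138 0.066 -1.096
vertex 2.072 0.146 -0.389
vertex 2.709 -0.01 -0.673
endloop
endfacet
facet normal 0.608 -0.399 0.686
outer loop
vertex 2.827 -0.709 -0.583
vertex 2.497 -0.333 -0.072
vertex 2.262 -0.986 -0.244
endloop
endfacet
facet normal 0.504 -0.852 0.143
outer loop
vertex 2.827 -0.709 -0.583
vertex 2.262 -0.986 -0.244
vertex 2.328 -1.066 -0.951
endloop
endfacet
facet normal 0.715 -0.529 -0.457
outer loop
vertex 2.827 -0.709 -0.583
vertex 2.328 -1.066 -0.951
vertex 2.605 -0.462 -1.216
endloop
endfacet
facet normal 0.950 0.124 -0.285
outer loop
vertex 2.827 -0.709 -0.583
vertex 2.605 -0.462 -1.216
vertex 2.709 -0.01 -0.673
endloop
endfacet
facet normal 0.884 0.203 0.421
outer loop
vertex 2.827 -0.709 -0.583
vertex 2.709 -0.01 -0.673
vertex 2.497 -0.333 -0.072
endloop
endfacet
facet normal -0.028 -0.245 0.969
outer loop
vertex 2.262 -0.986 -0.244
vertex 2.497 -0.333 -0.072
vertex 1.795 -0.458 -0.124
endloop
endfacet
facet normal -0.198 -0.976 0.092
outer loop
vertex 2.328 -1.066 -0.951
vertex 2.262 -0.986 -0.244
vertex 1.691 -0.91 -0.667
endloop
endfacet
facet normal 0.146 -0.453 -0.880
outer loop
vertex 2.605 -0.462 -1.216
vertex 2.328 -1.066 -0.951
vertex 1.903 -0.587 -1.268
endloop
endfacet
facet normal 0.526 0.602 -0.601
outer loop
vertex 2.709 -0.01 -0.673
vertex 2.605 -0.462 -1.216
vertex 2.138 0.066 -1.096
endloop
endfacet
facet normal 0.419 0.730 0.540
outer loop
vertex 2.497 -0.333 -0.072
vertex 2.709 -0.01 -0.673
vertex 2.072 0.146 -0.389
endloop
endfacet
facet normal 0.043 0.132 -0.990
outer loop
vertex 4.134 0.164 -2.581
vertex 3.647 0.563 -2.549
vertex 4.273 0.621 -2.514
endloop
endfacet
facet normal 0.852 -0.320 0.415
outer loop
vertex 4.134 0.164 -2.581
vertex 4.273 0.621 -2.514
vertex 3.593 0.397 -1.291
endloop
endfacet
facet normal 0.043 0.129 -0.991
outer loop
vertex 4.273 0.621 -2.514
vertex 3.647 0.563 -2.549
vertex 4.046 1.044 -2.469
endloop
endfacet
facet normal 0.783 0.367 0.502
outer loop
vertex 4.273 0.621 -2.514
vertex 4.046 1.044 -2.469
vertex 3.593 0.397 -1.291
endloop
endfacet
facet normal 0.042 0.130 -0.991
outer loop
vertex 4.046 1.044 -2.469
vertex 3.647 0.563 -2.549
vertex 3.585 1.185 -2.47
endloop
endfacet
facet normal 0.246 0.807 0.538
outer loop
vertex 4.046 1.044 -2.469
vertex 3.585 1.185 -2.47
vertex 3.593 0.397 -1.291
endloop
endfacet
facet normal 0.043 0.130 -0.991
outer loop
vertex 3.585 1.185 -2.47
vertex 3.647 0.563 -2.549
vertex 3.16 0.961 -2.518
endloop
endfacet
facet normal -0.447 0.742 0.499
outer loop
vertex 3.585 1.185 -2.47
vertex 3.16 0.961 -2.518
vertex 3.593 0.397 -1.291
endloop
endfacet
facet normal 0.043 0.130 -0.991
outer loop
vertex 3.16 0.961 -2.518
vertex 3.647 0.563 -2.549
vertex 3.021 0.504 -2.584
endloop
endfacet
facet normal -0.887 0.211 0.410
outer loop
vertex 3.16 0.961 -2.518
vertex 3.021 0.504 -2.584
vertex 3.593 0.397 -1.291
endloop
endfacet
facet normal 0.043 0.129 -0.991
outer loop
vertex 3.021 0.504 -2.584
vertex 3.647 0.563 -2.549
vertex 3.248 0.082 -2.629
endloop
endfacet
facet normal -0.819 -0.475 0.323
outer loop
vertex 3.021 0.504 -2.584
vertex 3.248 0.082 -2.629
vertex 3.593 0.397 -1.291
endloop
endfacet
facet normal 0.042 0.130 -0.991
outer loop
vertex 3.248 0.082 -2.629
vertex 3.647 0.563 -2.549
vertex 3.709 -0.059 -2.628
endloop
endfacet
facet normal -0.281 -0.916 0.288
outer loop
vertex 3.248 0.082 -2.629
vertex 3.709 -0.059 -2.628
vertex 3.593 0.397 -1.291
endloop
endfacet
facet normal 0.041 0.130 -0.991
outer loop
vertex 3.709 -0.059 -2.628
vertex 3.647 0.563 -2.549
vertex 4.134 0.164 -2.581
endloop
endfacet
facet normal 0.411 -0.851 0.326
outer loop
vertex 3.709 -0.059 -2.628
vertex 4.134 0.164 -2.581
vertex 3.593 0.397 -1.291
endloop
endfacet

endsolid


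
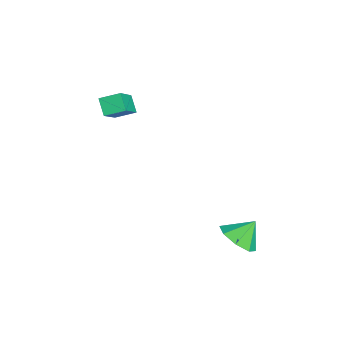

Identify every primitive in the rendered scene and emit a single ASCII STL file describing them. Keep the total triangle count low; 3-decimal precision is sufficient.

solid 
facet normal 0.190 -0.660 -0.727
outer loop
vertex 2.452 1.297 -3.571
vertex 1.603 1.528 -4.003
vertex 2.524 1.859 -4.062
endloop
endfacet
facet normal 0.662 0.443 0.604
outer loop
vertex 2.452 1.297 -3.571
vertex 2.524 1.859 -4.062
vertex 1.377 2.312 -3.137
endloop
endfacet
facet normal 0.191 -0.660 -0.727
outer loop
vertex 2.524 1.859 -4.062
vertex 1.603 1.528 -4.003
vertex 2.056 2.227 -4.519
endloop
endfacet
facet normal 0.488 0.853 0.187
outer loop
vertex 2.524 1.859 -4.062
vertex 2.056 2.227 -4.519
vertex 1.377 2.312 -3.137
endloop
endfacet
facet normal 0.191 -0.660 -0.727
outer loop
vertex 2.056 2.227 -4.519
vertex 1.603 1.528 -4.003
vertex 1.323 2.185 -4.673
endloop
endfacet
facet normal -0.040 0.996 -0.081
outer loop
vertex 2.056 2.227 -4.519
vertex 1.323 2.185 -4.673
vertex 1.377 2.312 -3.137
endloop
endfacet
facet normal 0.190 -0.660 -0.727
outer loop
vertex 1.323 2.185 -4.673
vertex 1.603 1.528 -4.003
vertex 0.754 1.758 -4.434
endloop
endfacet
facet normal -0.611 0.790 -0.044
outer loop
vertex 1.323 2.185 -4.673
vertex 0.754 1.758 -4.434
vertex 1.377 2.312 -3.137
endloop
endfacet
facet normal 0.191 -0.659 -0.727
outer loop
vertex 0.754 1.758 -4.434
vertex 1.603 1.528 -4.003
vertex 0.683 1.196 -3.943
endloop
endfacet
facet normal -0.893 0.355 0.277
outer loop
vertex 0.754 1.758 -4.434
vertex 0.683 1.196 -3.943
vertex 1.377 2.312 -3.137
endloop
endfacet
facet normal 0.191 -0.660 -0.727
outer loop
vertex 0.683 1.196 -3.943
vertex 1.603 1.528 -4.003
vertex 1.151 0.828 -3.486
endloop
endfacet
facet normal -0.719 -0.054 0.693
outer loop
vertex 0.683 1.196 -3.943
vertex 1.151 0.828 -3.486
vertex 1.377 2.312 -3.137
endloop
endfacet
facet normal 0.191 -0.660 -0.727
outer loop
vertex 1.151 0.828 -3.486
vertex 1.603 1.528 -4.003
vertex 1.884 0.87 -3.332
endloop
endfacet
facet normal -0.191 -0.197 0.962
outer loop
vertex 1.151 0.828 -3.486
vertex 1.884 0.87 -3.332
vertex 1.377 2.312 -3.137
endloop
endfacet
facet normal 0.190 -0.660 -0.727
outer loop
vertex 1.884 0.87 -3.332
vertex 1.603 1.528 -4.003
vertex 2.452 1.297 -3.571
endloop
endfacet
facet normal 0.382 0.009 0.924
outer loop
vertex 1.884 0.87 -3.332
vertex 2.452 1.297 -3.571
vertex 1.377 2.312 -3.137
endloop
endfacet
facet normal -0.710 -0.160 0.686
outer loop
vertex -3.178 -3.71 1.895
vertex -3.076 -2.78 2.218
vertex -4.565 -3.109 0.6
endloop
endfacet
facet normal -0.103 -0.940 -0.326
outer loop
vertex -3.904 -2.96 -0.038
vertex -3.178 -3.71 1.895
vertex -4.565 -3.109 0.6
endloop
endfacet
facet normal -0.710 -0.159 0.686
outer loop
vertex -4.565 -3.109 0.6
vertex -3.076 -2.78 2.218
vertex -4.462 -2.178 0.923
endloop
endfacet
facet normal -0.696 0.303 -0.651
outer loop
vertex -4.462 -2.178 0.923
vertex -3.904 -2.96 -0.038
vertex -4.565 -3.109 0.6
endloop
endfacet
facet normal 0.696 -0.302 0.651
outer loop
vertex -3.178 -3.71 1.895
vertex -2.415 -2.631 1.58
vertex -3.076 -2.78 2.218
endloop
endfacet
facet normal -0.104 -0.940 -0.326
outer loop
vertex -2.518 -3.562 1.257
vertex -3.178 -3.71 1.895
vertex -3.904 -2.96 -0.038
endloop
endfacet
facet normal 0.697 -0.303 0.650
outer loop
vertex -2.518 -3.562 1.257
vertex -2.415 -2.631 1.58
vertex -3.178 -3.71 1.895
endloop
endfacet
facet normal 0.103 0.940 0.326
outer loop
vertex -3.076 -2.78 2.218
vertex -2.415 -2.631 1.58
vertex -4.462 -2.178 0.923
endloop
endfacet
facet normal -0.697 0.302 -0.651
outer loop
vertex -3.802 -2.03 0.285
vertex -3.904 -2.96 -0.038
vertex -4.462 -2.178 0.923
endloop
endfacet
facet normal 0.104 0.940 0.325
outer loop
vertex -4.462 -2.178 0.923
vertex -2.415 -2.631 1.58
vertex -3.802 -2.03 0.285
endloop
endfacet
facet normal 0.710 0.160 -0.686
outer loop
vertex -3.802 -2.03 0.285
vertex -2.518 -3.562 1.257
vertex -3.904 -2.96 -0.038
endloop
endfacet
facet normal 0.710 0.160 -0.686
outer loop
vertex -2.415 -2.631 1.58
vertex -2.518 -3.562 1.257
vertex -3.802 -2.03 0.285
endloop
endfacet

endsolid
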